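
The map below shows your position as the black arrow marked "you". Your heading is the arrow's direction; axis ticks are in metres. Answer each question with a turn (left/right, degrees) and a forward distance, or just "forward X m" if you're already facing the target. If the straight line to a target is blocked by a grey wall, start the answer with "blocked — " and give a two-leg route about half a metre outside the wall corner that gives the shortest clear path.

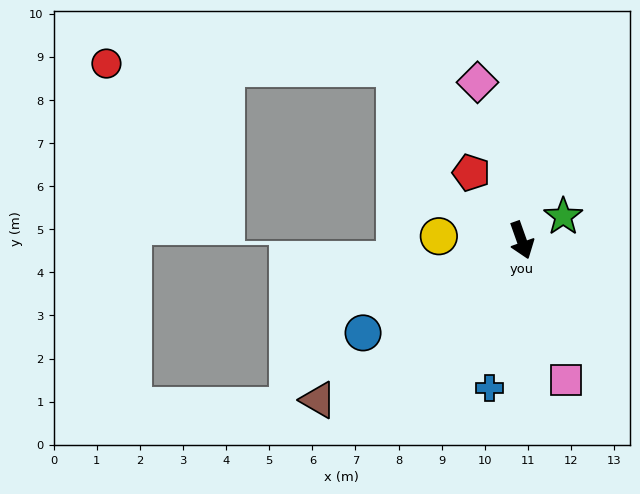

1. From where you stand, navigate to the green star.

turn left 100°, forward 1.1 m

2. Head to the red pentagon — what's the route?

turn right 163°, forward 2.0 m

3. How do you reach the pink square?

turn right 2°, forward 3.4 m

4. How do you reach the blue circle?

turn right 79°, forward 4.3 m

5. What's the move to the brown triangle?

turn right 71°, forward 6.0 m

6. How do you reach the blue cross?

turn right 32°, forward 3.5 m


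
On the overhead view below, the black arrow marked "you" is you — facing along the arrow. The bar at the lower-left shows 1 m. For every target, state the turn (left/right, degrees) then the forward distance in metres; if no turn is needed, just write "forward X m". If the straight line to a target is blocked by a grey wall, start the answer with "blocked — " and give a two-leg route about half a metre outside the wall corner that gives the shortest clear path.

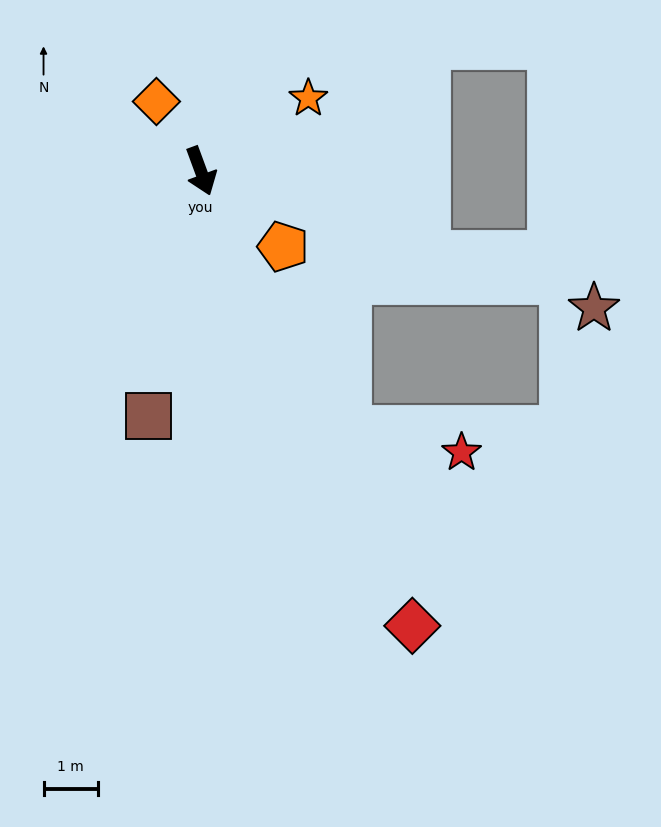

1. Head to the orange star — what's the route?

turn left 104°, forward 2.4 m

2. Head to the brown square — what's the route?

turn right 32°, forward 4.6 m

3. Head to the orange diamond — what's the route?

turn right 168°, forward 1.5 m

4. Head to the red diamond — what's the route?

turn left 5°, forward 9.3 m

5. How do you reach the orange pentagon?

turn left 27°, forward 2.1 m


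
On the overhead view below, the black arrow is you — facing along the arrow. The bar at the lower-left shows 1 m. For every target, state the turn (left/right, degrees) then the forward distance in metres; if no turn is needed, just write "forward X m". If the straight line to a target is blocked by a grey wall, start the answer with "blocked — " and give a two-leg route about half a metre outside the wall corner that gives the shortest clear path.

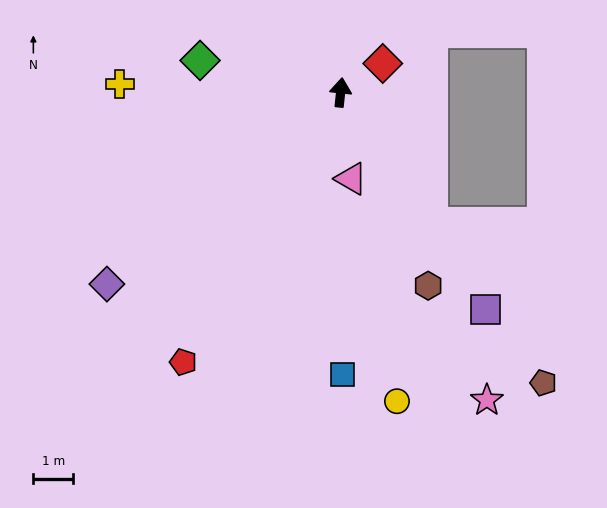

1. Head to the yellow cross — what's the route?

turn left 94°, forward 5.6 m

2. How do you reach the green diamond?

turn left 83°, forward 3.6 m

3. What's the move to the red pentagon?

turn left 156°, forward 7.9 m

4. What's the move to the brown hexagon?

turn right 150°, forward 5.4 m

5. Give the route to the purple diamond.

turn left 135°, forward 7.6 m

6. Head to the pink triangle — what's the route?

turn right 167°, forward 2.2 m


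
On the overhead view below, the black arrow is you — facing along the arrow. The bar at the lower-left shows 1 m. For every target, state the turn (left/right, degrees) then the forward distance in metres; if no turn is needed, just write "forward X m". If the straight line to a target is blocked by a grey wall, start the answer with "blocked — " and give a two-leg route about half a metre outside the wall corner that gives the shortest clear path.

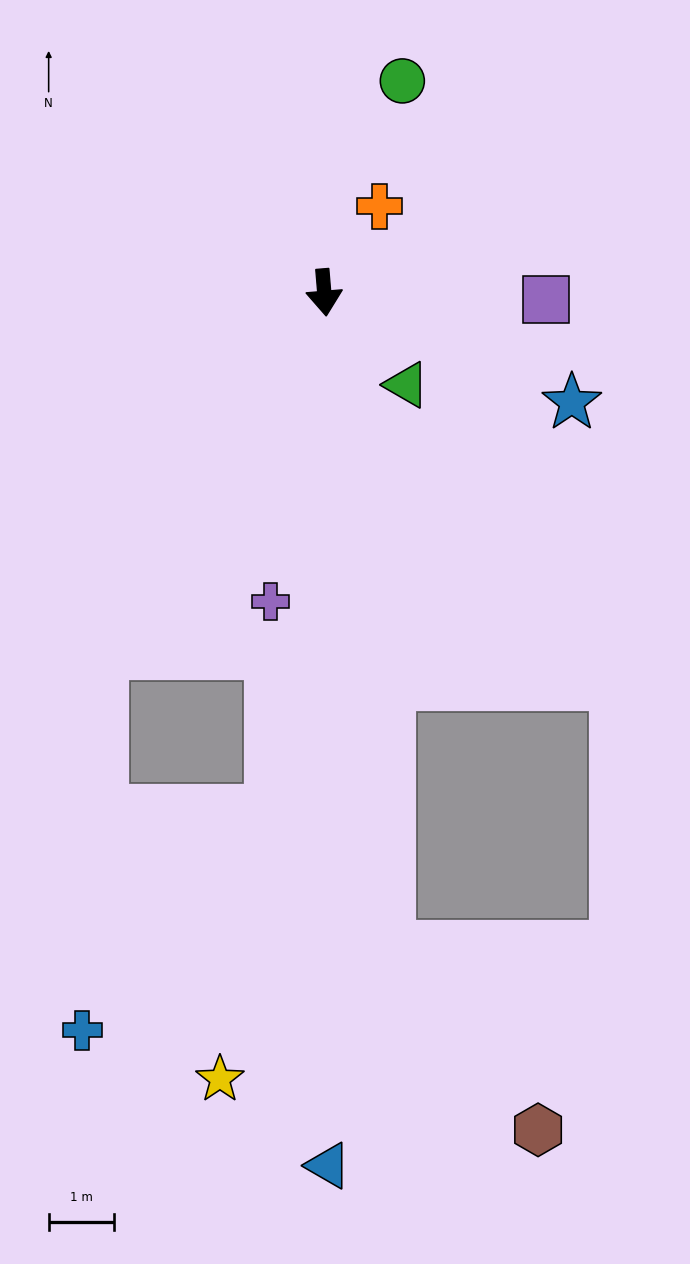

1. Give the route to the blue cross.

blocked — turn right 37°, forward 6.5 m, then turn left 29°, forward 5.8 m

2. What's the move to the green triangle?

turn left 37°, forward 1.9 m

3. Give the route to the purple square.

turn left 83°, forward 3.4 m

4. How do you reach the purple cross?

turn right 15°, forward 4.8 m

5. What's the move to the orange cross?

turn left 143°, forward 1.6 m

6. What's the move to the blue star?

turn left 61°, forward 4.1 m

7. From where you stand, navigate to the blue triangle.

turn right 5°, forward 13.4 m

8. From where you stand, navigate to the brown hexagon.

blocked — forward 10.1 m, then turn left 35°, forward 3.6 m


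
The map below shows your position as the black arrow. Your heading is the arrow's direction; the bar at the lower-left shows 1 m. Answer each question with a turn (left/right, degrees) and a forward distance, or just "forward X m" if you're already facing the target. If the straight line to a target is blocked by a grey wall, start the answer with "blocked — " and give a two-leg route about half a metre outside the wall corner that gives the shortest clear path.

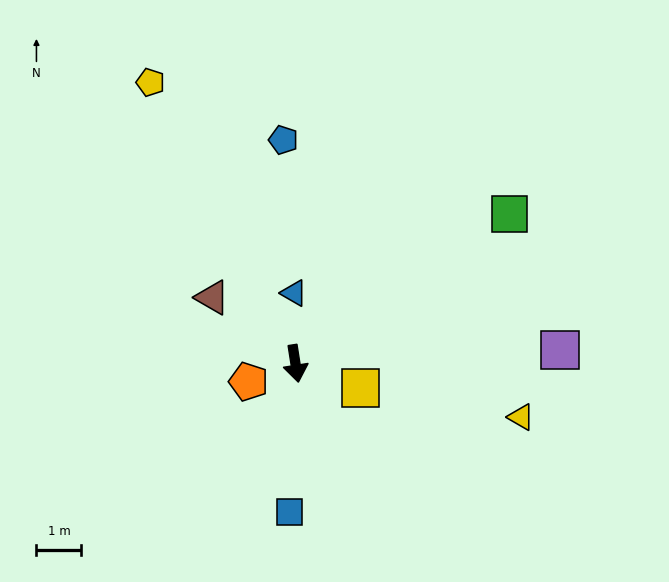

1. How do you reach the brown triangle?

turn right 137°, forward 2.4 m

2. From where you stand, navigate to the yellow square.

turn left 60°, forward 1.5 m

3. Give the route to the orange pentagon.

turn right 78°, forward 1.1 m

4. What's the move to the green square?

turn left 116°, forward 5.8 m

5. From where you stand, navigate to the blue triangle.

turn left 172°, forward 1.6 m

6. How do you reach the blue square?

turn right 11°, forward 3.3 m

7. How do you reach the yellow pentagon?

turn right 162°, forward 7.0 m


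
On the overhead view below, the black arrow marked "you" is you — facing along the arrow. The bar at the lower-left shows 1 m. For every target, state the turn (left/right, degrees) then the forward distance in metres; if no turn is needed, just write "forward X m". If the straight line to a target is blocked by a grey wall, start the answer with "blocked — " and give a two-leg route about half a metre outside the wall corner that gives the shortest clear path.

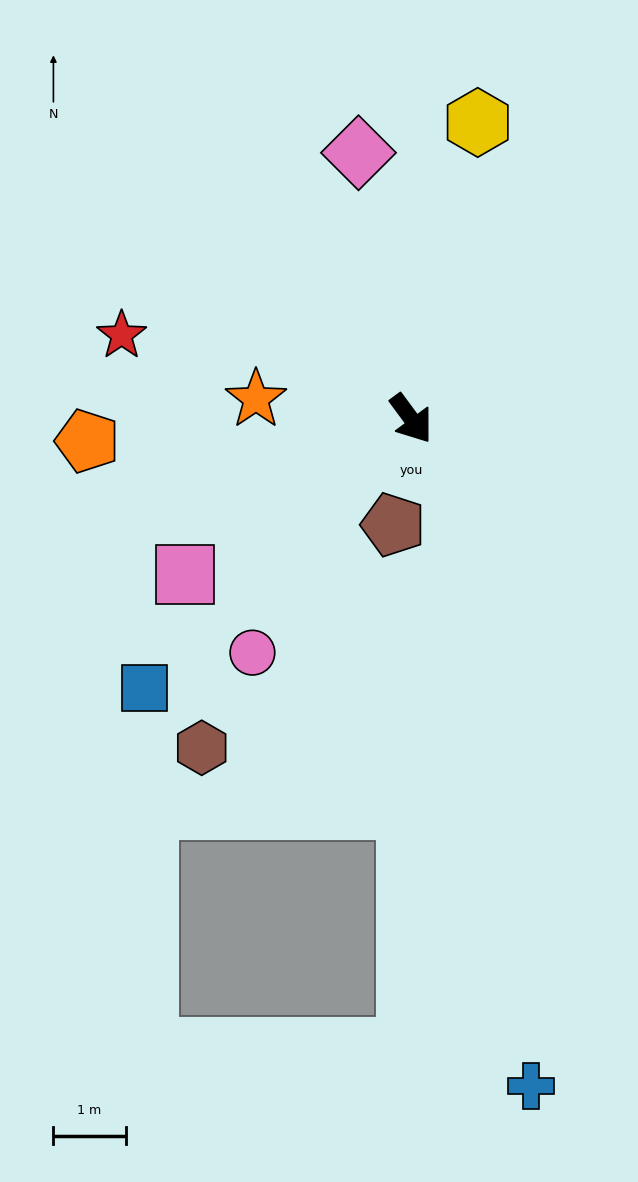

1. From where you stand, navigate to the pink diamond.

turn left 155°, forward 3.8 m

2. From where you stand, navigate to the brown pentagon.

turn right 46°, forward 1.5 m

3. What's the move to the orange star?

turn right 134°, forward 2.2 m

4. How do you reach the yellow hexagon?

turn left 131°, forward 4.2 m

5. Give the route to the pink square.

turn right 92°, forward 3.8 m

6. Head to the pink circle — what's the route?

turn right 71°, forward 3.9 m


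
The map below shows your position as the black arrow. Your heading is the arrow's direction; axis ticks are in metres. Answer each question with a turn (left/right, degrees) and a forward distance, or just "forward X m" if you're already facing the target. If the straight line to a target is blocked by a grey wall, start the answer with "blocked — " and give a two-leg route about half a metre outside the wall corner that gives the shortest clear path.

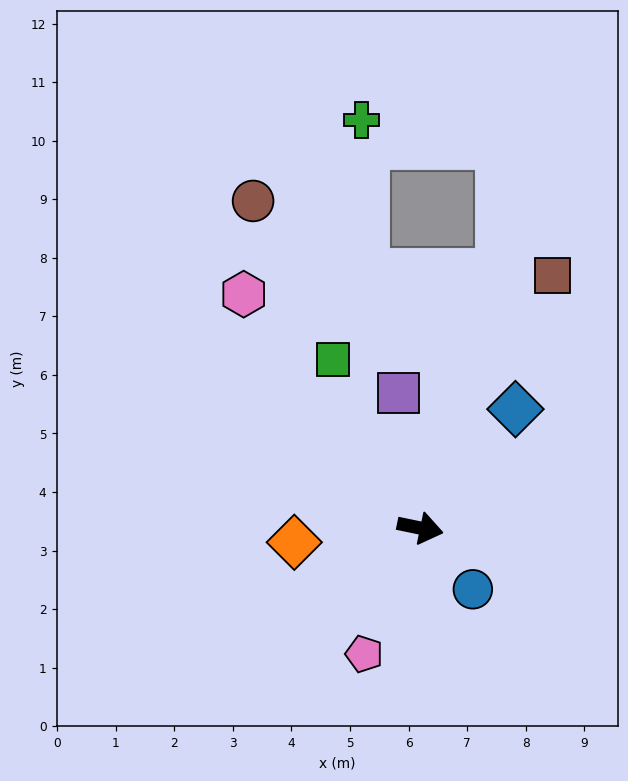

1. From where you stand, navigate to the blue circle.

turn right 38°, forward 1.4 m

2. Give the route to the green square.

turn left 129°, forward 3.2 m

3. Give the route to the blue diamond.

turn left 63°, forward 2.6 m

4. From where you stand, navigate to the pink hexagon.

turn left 139°, forward 5.0 m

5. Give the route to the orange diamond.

turn right 162°, forward 2.2 m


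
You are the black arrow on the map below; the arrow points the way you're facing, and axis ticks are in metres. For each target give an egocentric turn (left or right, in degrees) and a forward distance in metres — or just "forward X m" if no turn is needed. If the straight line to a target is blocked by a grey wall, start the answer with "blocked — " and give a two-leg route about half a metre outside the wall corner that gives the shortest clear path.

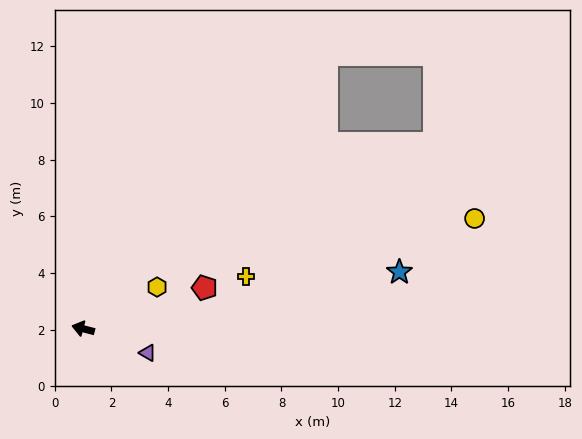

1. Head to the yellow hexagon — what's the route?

turn right 136°, forward 3.0 m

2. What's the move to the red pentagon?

turn right 147°, forward 4.5 m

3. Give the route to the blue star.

turn right 155°, forward 11.3 m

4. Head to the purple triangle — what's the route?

turn left 174°, forward 2.4 m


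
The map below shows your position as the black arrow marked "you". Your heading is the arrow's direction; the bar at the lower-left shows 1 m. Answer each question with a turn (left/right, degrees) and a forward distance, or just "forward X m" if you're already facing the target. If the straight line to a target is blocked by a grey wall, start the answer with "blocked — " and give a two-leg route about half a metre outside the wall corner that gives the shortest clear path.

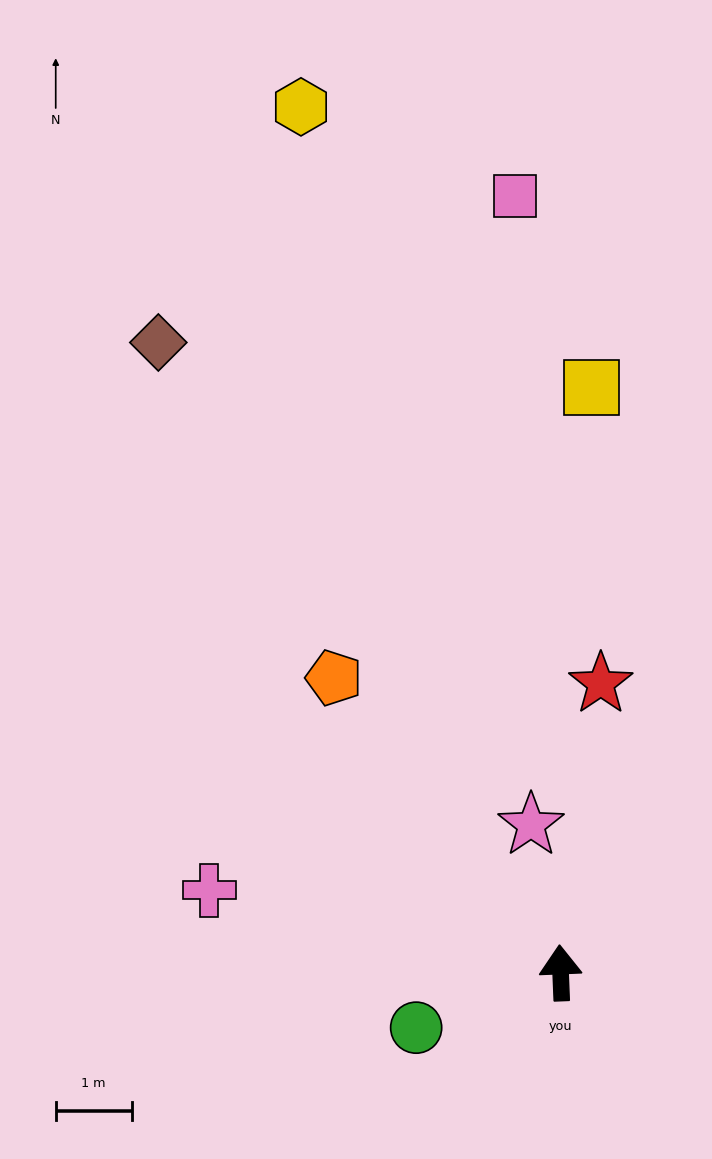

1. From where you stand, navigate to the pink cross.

turn left 74°, forward 4.8 m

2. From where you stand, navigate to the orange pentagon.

turn left 35°, forward 4.9 m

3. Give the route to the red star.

turn right 10°, forward 3.8 m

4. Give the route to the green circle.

turn left 108°, forward 2.0 m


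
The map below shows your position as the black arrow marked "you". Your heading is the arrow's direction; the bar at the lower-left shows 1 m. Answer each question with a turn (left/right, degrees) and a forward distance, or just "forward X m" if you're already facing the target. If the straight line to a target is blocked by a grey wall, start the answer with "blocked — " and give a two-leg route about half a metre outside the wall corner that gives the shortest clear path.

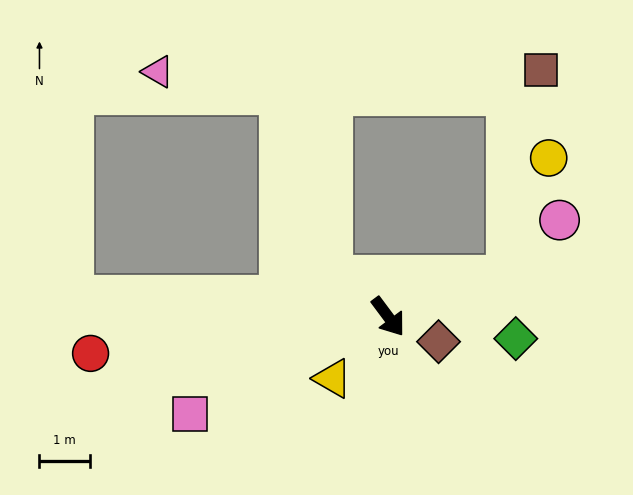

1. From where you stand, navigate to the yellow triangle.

turn right 79°, forward 1.7 m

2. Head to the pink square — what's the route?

turn right 101°, forward 4.4 m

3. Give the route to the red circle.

turn right 120°, forward 6.0 m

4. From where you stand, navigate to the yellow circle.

blocked — turn left 72°, forward 2.5 m, then turn left 52°, forward 2.5 m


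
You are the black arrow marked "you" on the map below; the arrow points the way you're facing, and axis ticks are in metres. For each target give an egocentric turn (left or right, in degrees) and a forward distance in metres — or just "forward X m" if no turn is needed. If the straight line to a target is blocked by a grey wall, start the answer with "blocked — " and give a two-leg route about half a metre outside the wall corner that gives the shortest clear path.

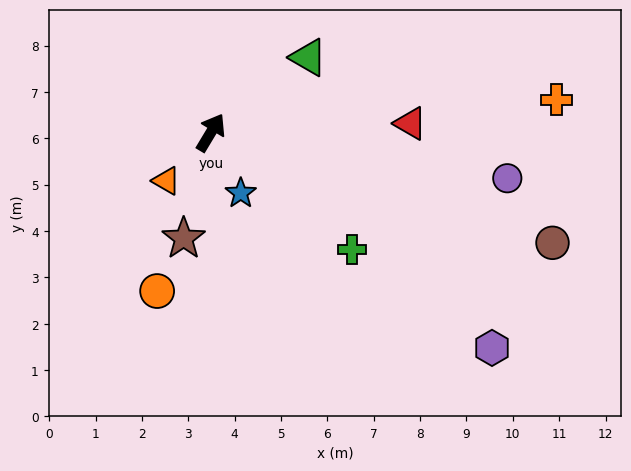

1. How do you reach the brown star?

turn right 163°, forward 2.4 m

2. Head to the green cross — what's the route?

turn right 99°, forward 4.0 m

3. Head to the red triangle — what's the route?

turn right 56°, forward 4.3 m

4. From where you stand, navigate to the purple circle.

turn right 68°, forward 6.5 m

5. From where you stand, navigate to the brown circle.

turn right 77°, forward 7.7 m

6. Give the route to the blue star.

turn right 123°, forward 1.5 m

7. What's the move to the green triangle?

turn right 21°, forward 2.7 m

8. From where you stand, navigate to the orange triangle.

turn left 168°, forward 1.4 m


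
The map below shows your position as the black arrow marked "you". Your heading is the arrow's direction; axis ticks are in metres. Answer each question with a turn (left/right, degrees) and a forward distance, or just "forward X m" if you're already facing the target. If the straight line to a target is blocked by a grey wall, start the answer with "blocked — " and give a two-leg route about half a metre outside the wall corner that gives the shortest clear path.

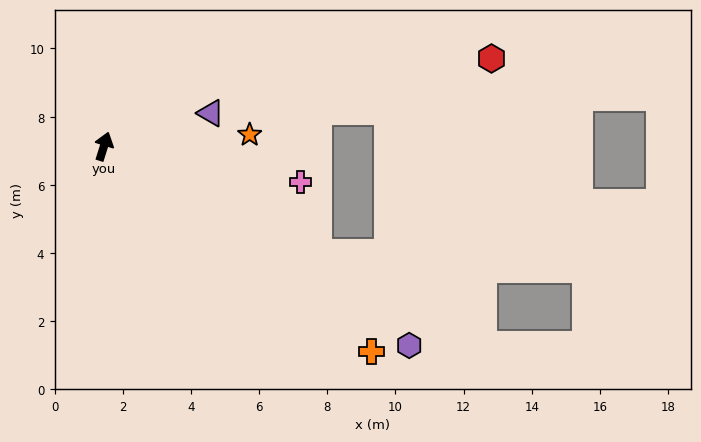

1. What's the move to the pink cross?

turn right 83°, forward 5.9 m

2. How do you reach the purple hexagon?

turn right 106°, forward 10.7 m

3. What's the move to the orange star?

turn right 68°, forward 4.3 m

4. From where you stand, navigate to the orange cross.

turn right 110°, forward 9.9 m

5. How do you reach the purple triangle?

turn right 55°, forward 3.3 m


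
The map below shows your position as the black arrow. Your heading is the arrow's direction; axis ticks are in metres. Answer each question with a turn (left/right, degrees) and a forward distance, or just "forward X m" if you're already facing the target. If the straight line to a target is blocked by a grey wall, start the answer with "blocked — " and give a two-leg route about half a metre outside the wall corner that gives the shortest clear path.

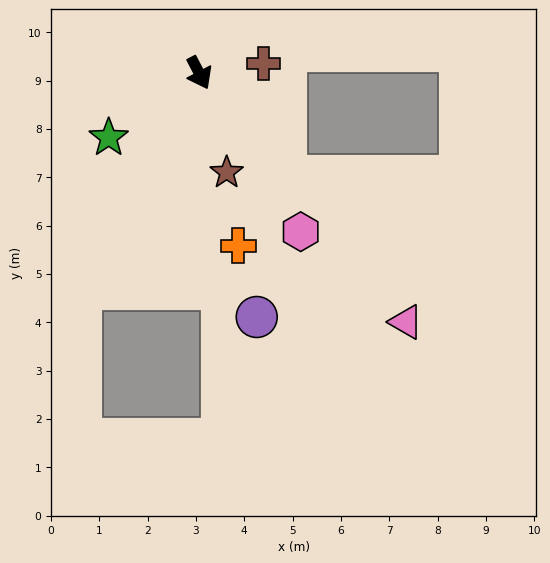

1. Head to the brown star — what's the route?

turn right 12°, forward 2.1 m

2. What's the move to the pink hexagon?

turn left 5°, forward 3.9 m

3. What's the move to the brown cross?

turn left 71°, forward 1.3 m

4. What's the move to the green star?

turn right 82°, forward 2.3 m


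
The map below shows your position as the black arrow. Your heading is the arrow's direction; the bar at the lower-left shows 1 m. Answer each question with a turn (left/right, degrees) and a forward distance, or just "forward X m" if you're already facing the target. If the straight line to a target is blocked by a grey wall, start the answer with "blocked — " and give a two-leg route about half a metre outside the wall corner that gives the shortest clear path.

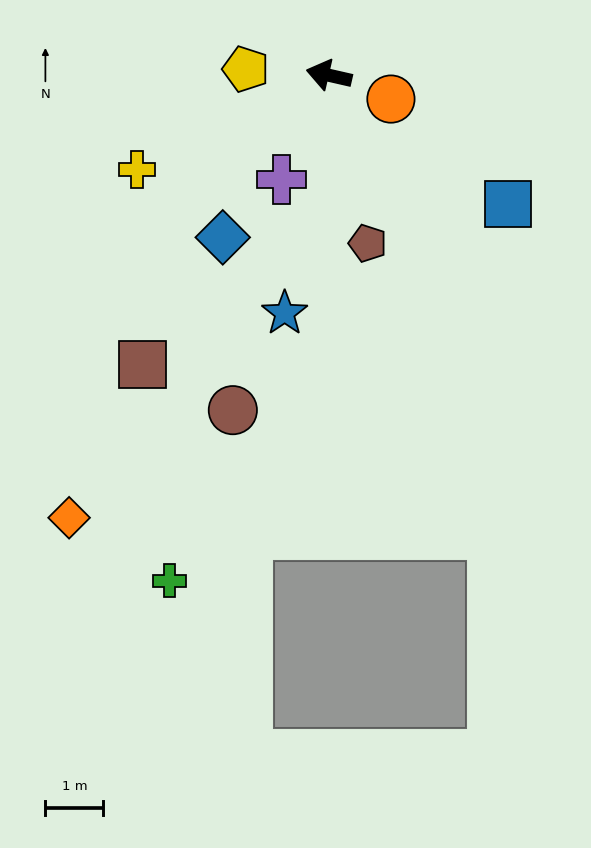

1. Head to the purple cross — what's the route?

turn left 78°, forward 2.0 m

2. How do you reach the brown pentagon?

turn left 116°, forward 3.0 m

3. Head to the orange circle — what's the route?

turn left 172°, forward 1.1 m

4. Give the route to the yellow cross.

turn left 39°, forward 3.7 m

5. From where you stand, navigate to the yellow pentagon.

turn left 9°, forward 1.4 m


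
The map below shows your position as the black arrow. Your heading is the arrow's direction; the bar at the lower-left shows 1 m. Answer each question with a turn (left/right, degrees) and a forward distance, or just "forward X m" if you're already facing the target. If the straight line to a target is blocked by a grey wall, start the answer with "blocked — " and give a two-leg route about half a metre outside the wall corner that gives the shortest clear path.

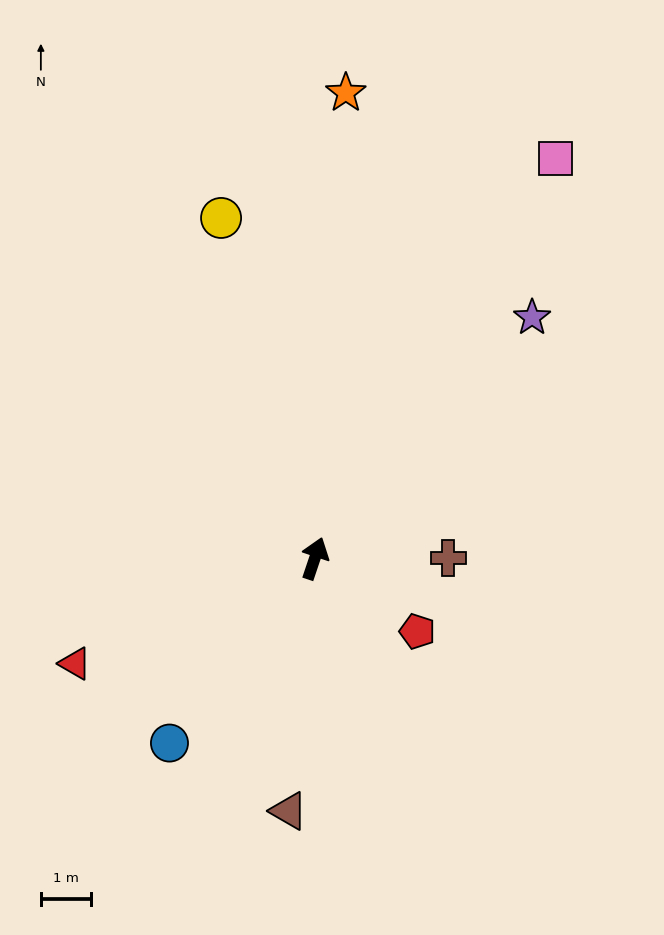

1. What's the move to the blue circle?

turn left 160°, forward 4.7 m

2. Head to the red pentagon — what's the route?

turn right 107°, forward 2.5 m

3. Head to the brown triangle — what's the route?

turn right 167°, forward 5.1 m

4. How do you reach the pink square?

turn right 12°, forward 9.3 m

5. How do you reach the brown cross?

turn right 71°, forward 2.7 m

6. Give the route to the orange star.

turn left 15°, forward 9.3 m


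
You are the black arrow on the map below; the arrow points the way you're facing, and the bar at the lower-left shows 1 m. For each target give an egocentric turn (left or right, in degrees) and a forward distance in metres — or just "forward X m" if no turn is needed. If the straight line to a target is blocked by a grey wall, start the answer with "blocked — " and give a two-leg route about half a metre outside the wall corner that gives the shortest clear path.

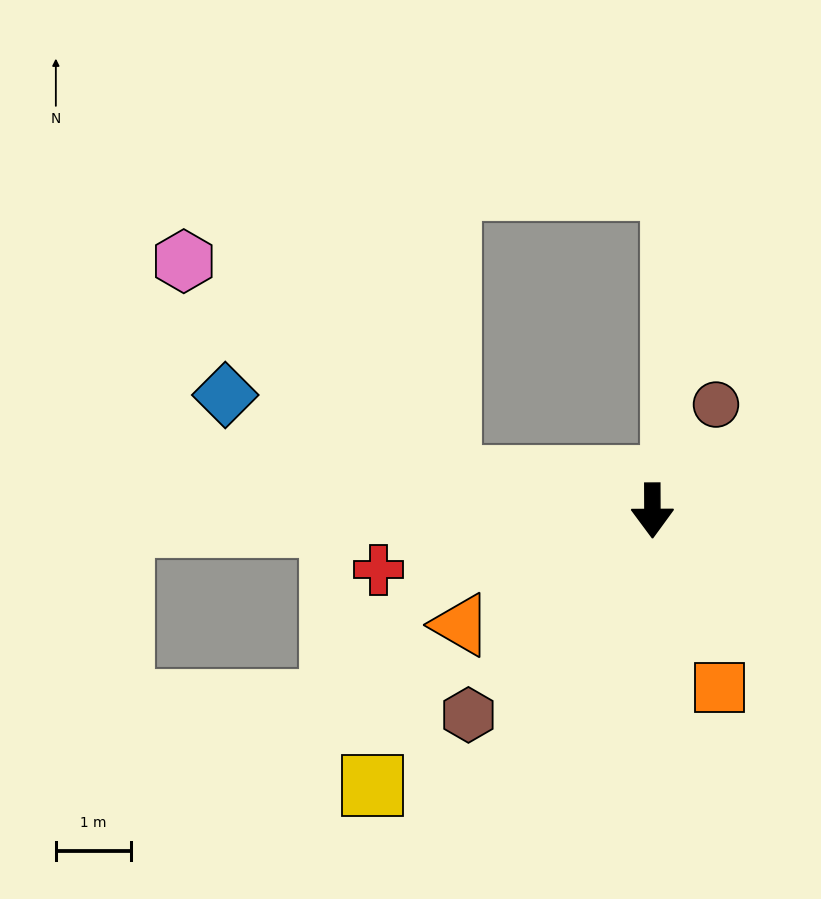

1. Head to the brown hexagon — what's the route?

turn right 42°, forward 3.7 m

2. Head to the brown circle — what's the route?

turn left 149°, forward 1.6 m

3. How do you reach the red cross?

turn right 78°, forward 3.7 m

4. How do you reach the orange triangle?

turn right 59°, forward 3.0 m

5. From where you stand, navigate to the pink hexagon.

blocked — turn right 99°, forward 2.7 m, then turn right 30°, forward 4.6 m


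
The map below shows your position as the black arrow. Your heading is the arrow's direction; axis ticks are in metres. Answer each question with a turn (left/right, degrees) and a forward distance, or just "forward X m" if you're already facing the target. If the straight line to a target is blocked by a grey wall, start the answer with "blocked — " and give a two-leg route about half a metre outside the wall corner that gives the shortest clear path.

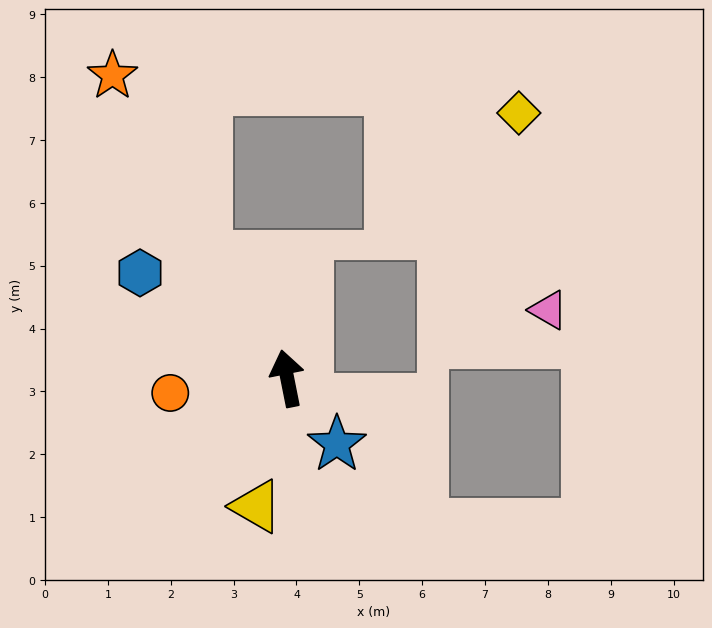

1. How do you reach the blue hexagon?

turn left 43°, forward 2.9 m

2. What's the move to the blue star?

turn right 154°, forward 1.3 m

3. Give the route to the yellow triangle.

turn left 155°, forward 2.1 m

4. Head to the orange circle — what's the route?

turn left 86°, forward 1.9 m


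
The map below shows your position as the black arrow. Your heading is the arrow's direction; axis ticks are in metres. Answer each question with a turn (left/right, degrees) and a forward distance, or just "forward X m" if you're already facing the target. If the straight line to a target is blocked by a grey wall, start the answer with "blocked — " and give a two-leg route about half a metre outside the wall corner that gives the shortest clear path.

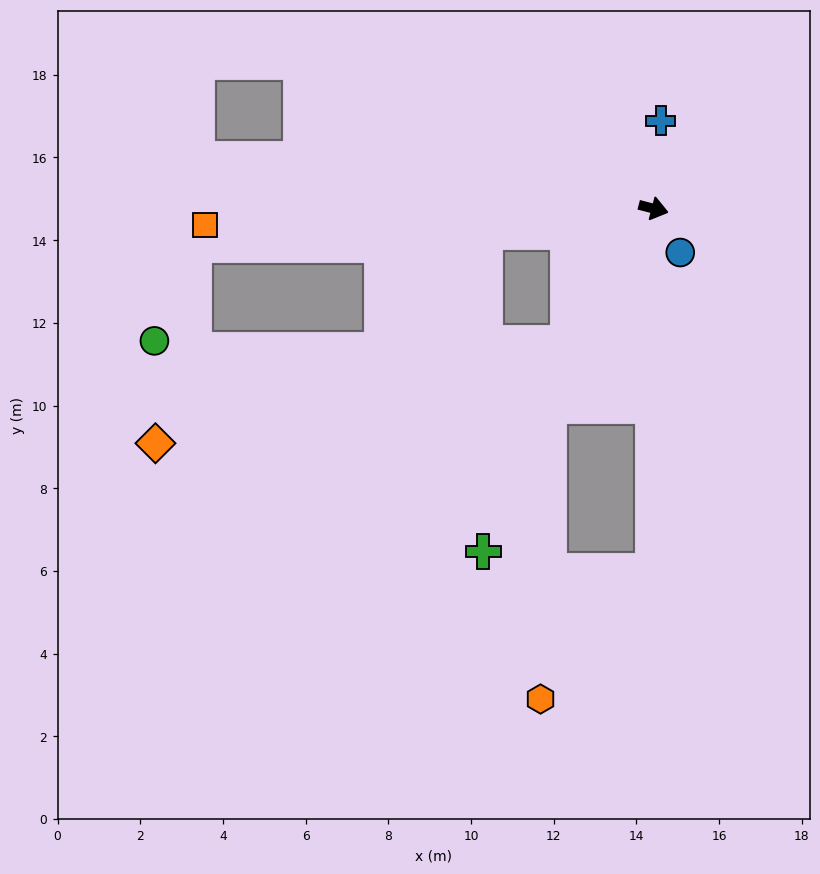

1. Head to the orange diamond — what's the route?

blocked — turn right 108°, forward 3.8 m, then turn right 44°, forward 10.3 m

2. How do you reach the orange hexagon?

blocked — turn right 103°, forward 5.4 m, then turn left 26°, forward 7.1 m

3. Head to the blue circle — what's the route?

turn right 44°, forward 1.2 m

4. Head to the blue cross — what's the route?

turn left 100°, forward 2.1 m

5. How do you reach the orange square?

turn right 163°, forward 10.9 m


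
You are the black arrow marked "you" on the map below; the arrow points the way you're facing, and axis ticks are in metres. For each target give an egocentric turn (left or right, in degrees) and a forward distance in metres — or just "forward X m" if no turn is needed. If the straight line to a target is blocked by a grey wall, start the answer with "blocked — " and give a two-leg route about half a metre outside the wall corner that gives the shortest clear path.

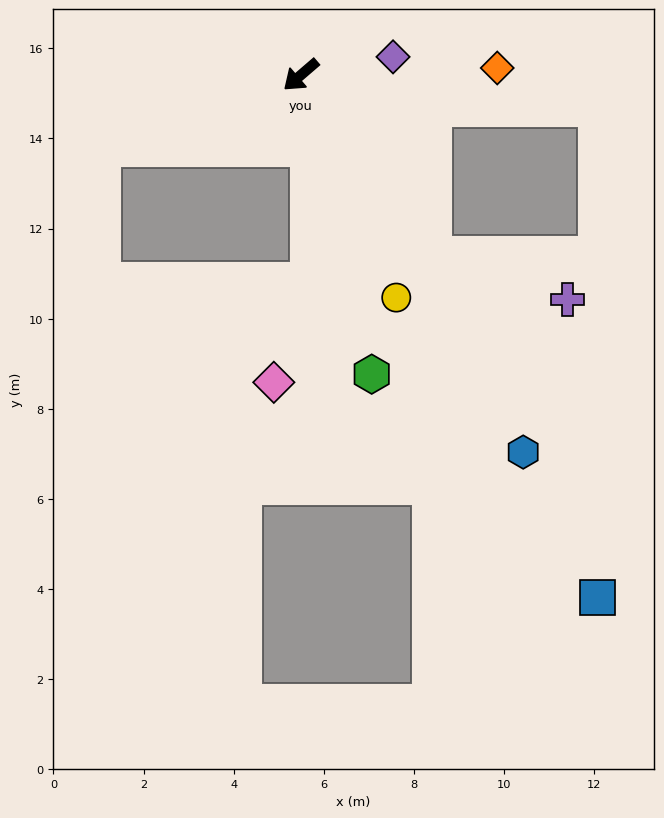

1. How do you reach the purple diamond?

turn left 150°, forward 2.1 m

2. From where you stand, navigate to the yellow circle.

turn left 72°, forward 5.4 m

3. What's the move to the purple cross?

blocked — turn left 86°, forward 4.9 m, then turn left 35°, forward 3.2 m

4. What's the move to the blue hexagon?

turn left 80°, forward 9.7 m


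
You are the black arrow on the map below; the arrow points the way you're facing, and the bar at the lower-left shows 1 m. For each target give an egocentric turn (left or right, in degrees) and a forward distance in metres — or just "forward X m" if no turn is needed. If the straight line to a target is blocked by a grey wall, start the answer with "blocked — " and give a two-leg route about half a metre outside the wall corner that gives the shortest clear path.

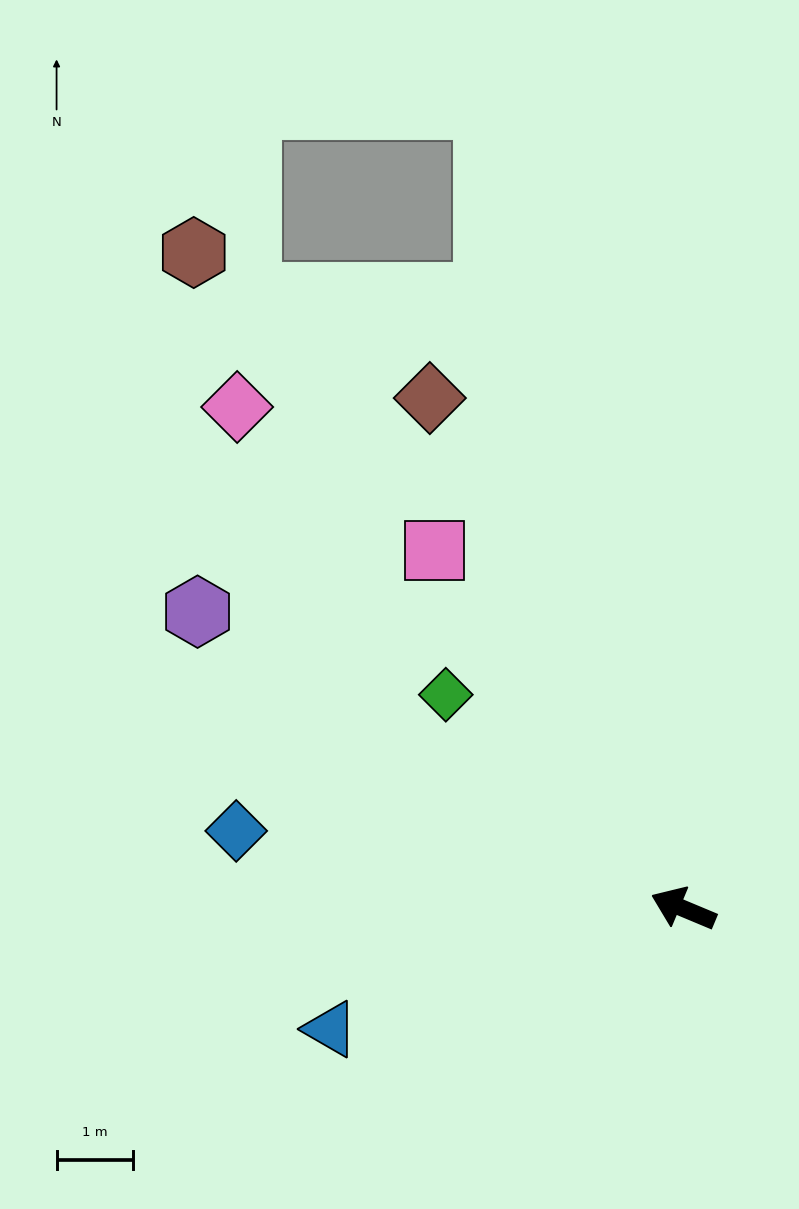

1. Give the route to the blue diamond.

turn left 13°, forward 5.9 m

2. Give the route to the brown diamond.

turn right 41°, forward 7.4 m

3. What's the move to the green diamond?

turn right 19°, forward 4.2 m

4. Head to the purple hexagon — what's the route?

turn right 9°, forward 7.4 m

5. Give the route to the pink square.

turn right 33°, forward 5.7 m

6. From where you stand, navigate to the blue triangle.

turn left 42°, forward 4.9 m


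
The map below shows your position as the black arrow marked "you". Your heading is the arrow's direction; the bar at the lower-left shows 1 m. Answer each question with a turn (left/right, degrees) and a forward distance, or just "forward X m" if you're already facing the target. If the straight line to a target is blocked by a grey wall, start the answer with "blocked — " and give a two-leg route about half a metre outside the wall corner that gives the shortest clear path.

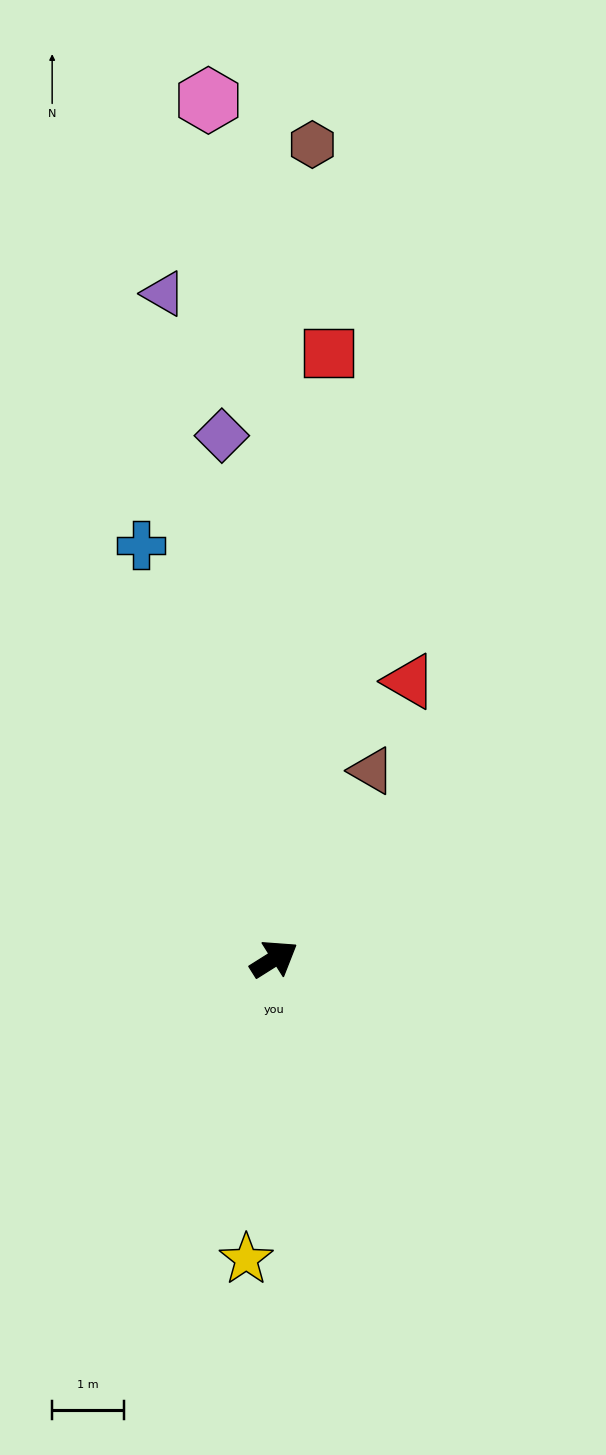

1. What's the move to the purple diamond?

turn left 64°, forward 7.3 m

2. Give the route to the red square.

turn left 53°, forward 8.4 m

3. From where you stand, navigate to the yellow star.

turn right 127°, forward 4.2 m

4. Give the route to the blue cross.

turn left 76°, forward 6.0 m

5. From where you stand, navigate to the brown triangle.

turn left 30°, forward 2.9 m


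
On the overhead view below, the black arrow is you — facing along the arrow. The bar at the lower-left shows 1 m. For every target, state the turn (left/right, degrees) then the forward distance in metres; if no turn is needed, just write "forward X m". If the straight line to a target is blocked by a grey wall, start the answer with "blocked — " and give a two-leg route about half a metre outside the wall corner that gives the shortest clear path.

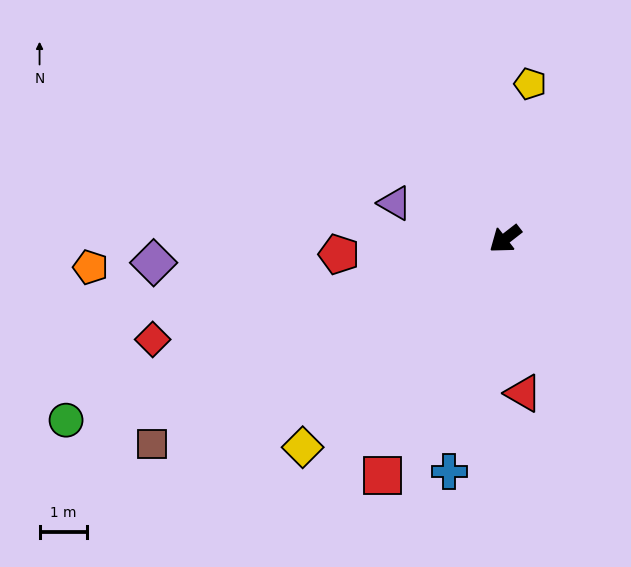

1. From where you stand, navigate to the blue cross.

turn left 39°, forward 5.0 m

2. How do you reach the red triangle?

turn left 59°, forward 3.3 m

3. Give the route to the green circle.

turn right 15°, forward 9.9 m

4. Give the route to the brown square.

turn right 8°, forward 8.5 m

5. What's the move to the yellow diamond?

turn left 8°, forward 6.1 m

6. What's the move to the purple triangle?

turn right 56°, forward 2.4 m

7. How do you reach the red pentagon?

turn right 33°, forward 3.5 m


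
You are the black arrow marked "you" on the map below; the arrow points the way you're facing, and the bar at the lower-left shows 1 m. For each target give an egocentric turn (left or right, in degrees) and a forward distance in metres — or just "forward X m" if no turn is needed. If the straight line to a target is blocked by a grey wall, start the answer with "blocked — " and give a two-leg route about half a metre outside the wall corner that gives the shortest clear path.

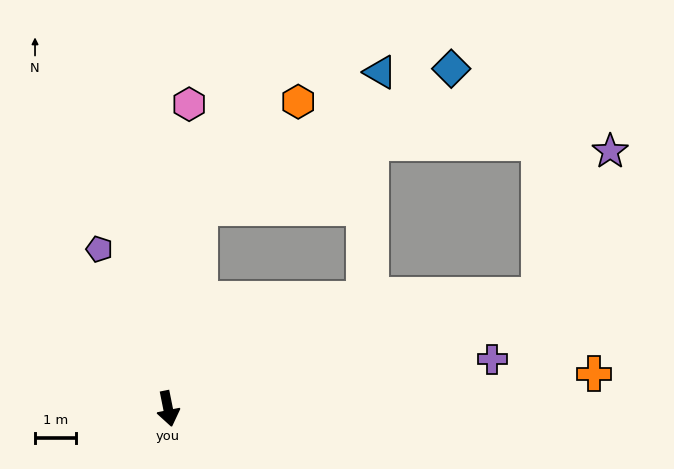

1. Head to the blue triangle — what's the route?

blocked — turn left 160°, forward 4.9 m, then turn right 44°, forward 5.5 m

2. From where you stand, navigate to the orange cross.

turn left 83°, forward 10.4 m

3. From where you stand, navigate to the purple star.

blocked — turn left 96°, forward 9.5 m, then turn left 46°, forward 3.9 m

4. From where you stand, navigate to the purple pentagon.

turn right 168°, forward 4.2 m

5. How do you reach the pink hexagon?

turn left 165°, forward 7.4 m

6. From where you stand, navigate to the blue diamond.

blocked — turn left 160°, forward 4.9 m, then turn right 52°, forward 7.0 m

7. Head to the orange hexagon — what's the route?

blocked — turn left 160°, forward 4.9 m, then turn right 34°, forward 3.5 m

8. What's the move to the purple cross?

turn left 87°, forward 8.0 m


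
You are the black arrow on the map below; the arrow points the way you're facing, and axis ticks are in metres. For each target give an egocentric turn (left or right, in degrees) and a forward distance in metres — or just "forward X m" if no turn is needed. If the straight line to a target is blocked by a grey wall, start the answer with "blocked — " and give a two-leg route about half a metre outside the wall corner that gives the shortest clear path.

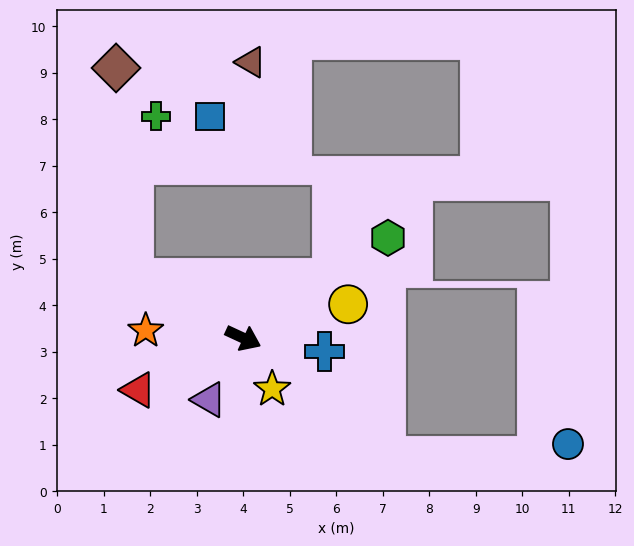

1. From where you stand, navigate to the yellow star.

turn right 36°, forward 1.3 m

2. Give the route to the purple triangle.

turn right 94°, forward 1.5 m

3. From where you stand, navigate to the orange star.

turn right 160°, forward 2.1 m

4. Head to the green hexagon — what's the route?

turn left 60°, forward 3.8 m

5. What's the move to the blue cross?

turn left 15°, forward 1.8 m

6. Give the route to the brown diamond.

blocked — turn left 176°, forward 2.7 m, then turn right 56°, forward 4.5 m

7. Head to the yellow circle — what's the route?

turn left 43°, forward 2.4 m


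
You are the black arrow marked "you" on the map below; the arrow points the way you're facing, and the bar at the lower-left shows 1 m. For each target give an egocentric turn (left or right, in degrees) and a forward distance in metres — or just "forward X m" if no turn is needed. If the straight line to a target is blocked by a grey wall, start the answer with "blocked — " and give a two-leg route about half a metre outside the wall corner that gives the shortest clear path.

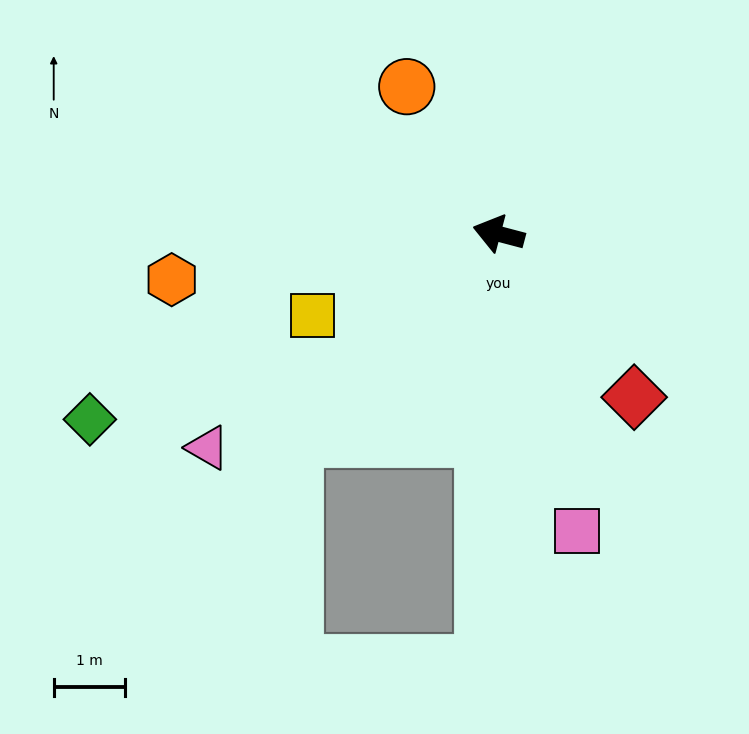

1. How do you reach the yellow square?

turn left 38°, forward 2.9 m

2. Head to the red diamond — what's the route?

turn left 144°, forward 3.0 m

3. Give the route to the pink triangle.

turn left 51°, forward 5.1 m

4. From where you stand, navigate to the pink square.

turn left 120°, forward 4.3 m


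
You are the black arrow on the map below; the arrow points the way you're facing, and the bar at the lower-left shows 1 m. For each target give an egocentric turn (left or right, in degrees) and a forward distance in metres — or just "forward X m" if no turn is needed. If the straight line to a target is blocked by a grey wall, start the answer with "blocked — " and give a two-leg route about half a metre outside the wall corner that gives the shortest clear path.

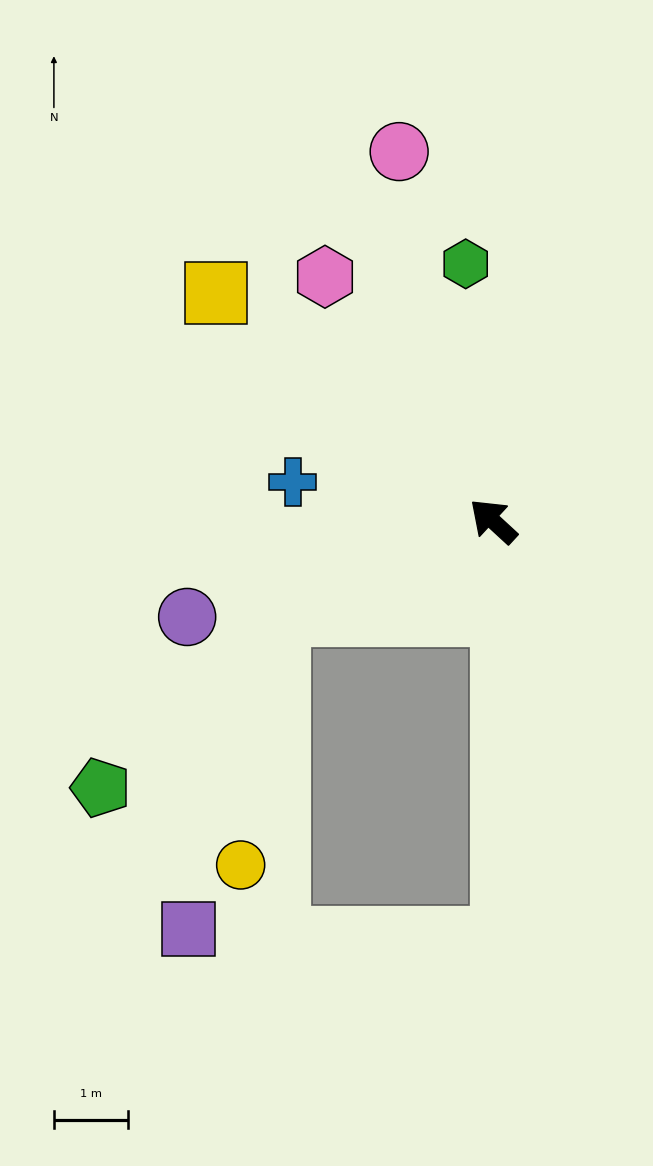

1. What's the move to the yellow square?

turn left 3°, forward 4.8 m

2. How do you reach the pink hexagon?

turn right 13°, forward 4.0 m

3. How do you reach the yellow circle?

blocked — turn left 66°, forward 3.1 m, then turn left 58°, forward 3.4 m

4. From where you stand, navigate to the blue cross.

turn left 32°, forward 2.7 m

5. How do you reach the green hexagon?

turn right 41°, forward 3.5 m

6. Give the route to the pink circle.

turn right 33°, forward 5.1 m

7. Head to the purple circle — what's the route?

turn left 60°, forward 4.3 m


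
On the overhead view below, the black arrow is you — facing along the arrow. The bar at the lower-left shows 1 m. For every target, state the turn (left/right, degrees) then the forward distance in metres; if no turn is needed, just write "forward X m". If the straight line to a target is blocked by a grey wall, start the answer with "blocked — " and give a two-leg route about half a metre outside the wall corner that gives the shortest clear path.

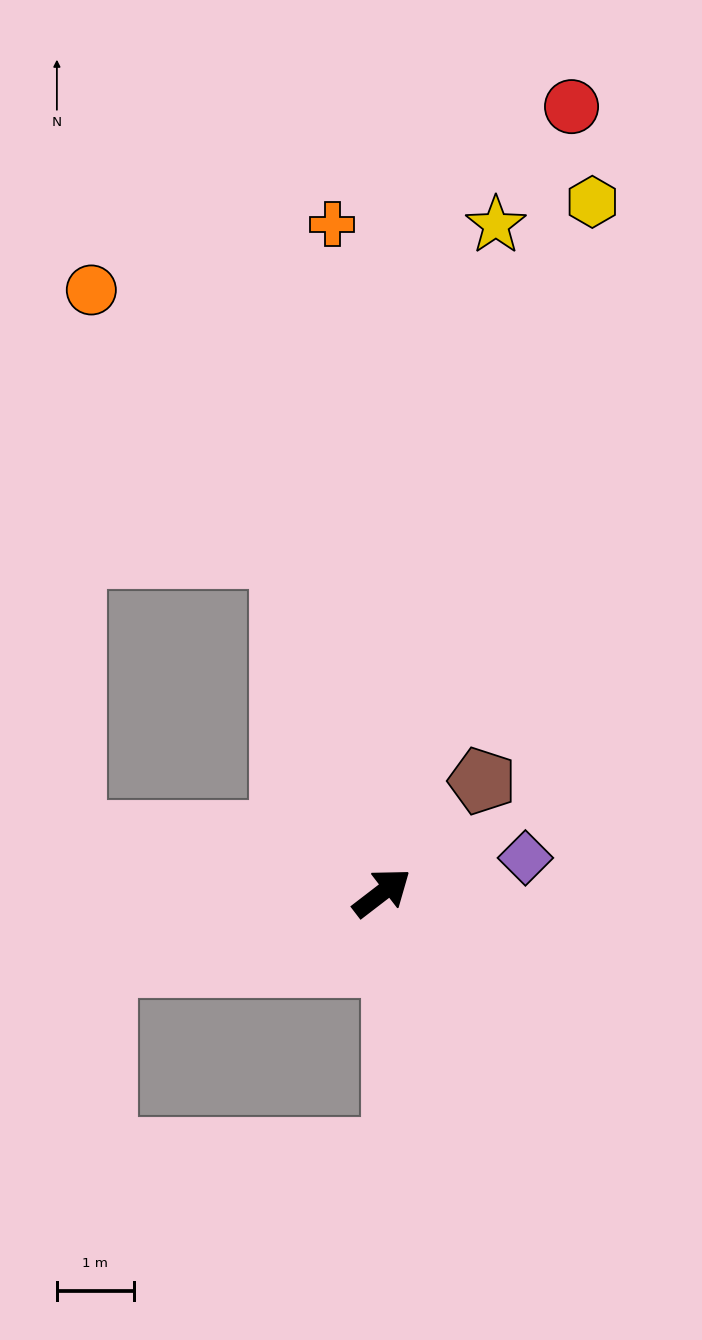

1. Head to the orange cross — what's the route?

turn left 57°, forward 8.7 m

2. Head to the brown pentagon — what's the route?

turn left 11°, forward 2.0 m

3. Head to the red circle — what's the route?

turn left 39°, forward 10.5 m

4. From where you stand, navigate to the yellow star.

turn left 43°, forward 8.8 m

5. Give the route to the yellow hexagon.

turn left 36°, forward 9.4 m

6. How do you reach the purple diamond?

turn right 24°, forward 1.9 m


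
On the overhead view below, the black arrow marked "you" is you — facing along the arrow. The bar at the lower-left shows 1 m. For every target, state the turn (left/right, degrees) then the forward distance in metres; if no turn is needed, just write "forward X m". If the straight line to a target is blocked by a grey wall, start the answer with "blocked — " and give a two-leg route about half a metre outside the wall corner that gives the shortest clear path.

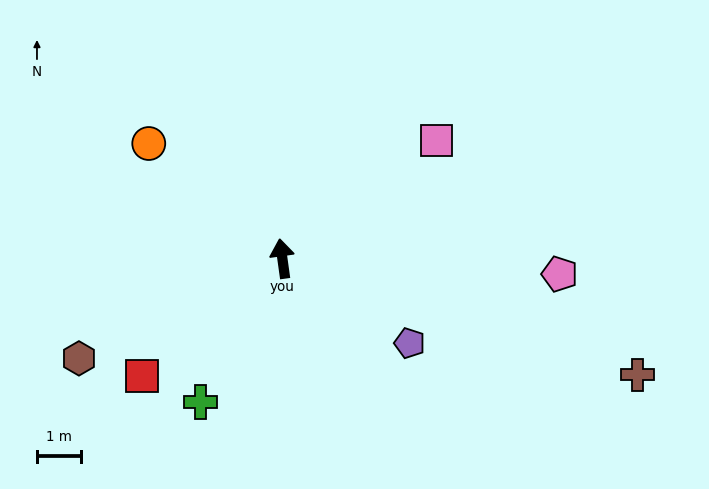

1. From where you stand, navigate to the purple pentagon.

turn right 132°, forward 3.5 m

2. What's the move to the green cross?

turn left 142°, forward 3.8 m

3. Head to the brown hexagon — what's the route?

turn left 108°, forward 5.2 m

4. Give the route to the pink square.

turn right 60°, forward 4.5 m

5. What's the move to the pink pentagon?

turn right 101°, forward 6.4 m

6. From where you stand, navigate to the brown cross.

turn right 116°, forward 8.6 m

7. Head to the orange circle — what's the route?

turn left 41°, forward 4.0 m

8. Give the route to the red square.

turn left 122°, forward 4.2 m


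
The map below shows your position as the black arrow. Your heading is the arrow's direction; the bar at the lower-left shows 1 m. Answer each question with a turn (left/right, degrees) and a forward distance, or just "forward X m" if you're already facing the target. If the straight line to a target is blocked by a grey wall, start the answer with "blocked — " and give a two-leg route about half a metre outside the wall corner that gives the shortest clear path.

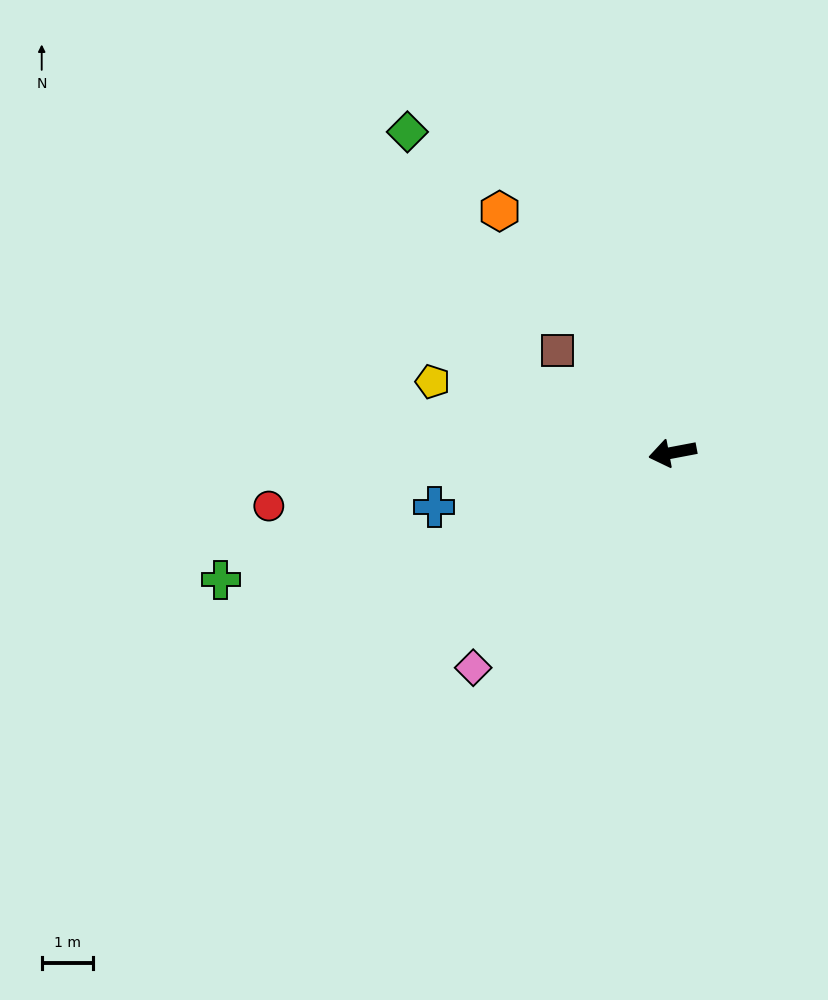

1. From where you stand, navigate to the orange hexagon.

turn right 65°, forward 5.8 m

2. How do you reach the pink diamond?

turn left 36°, forward 5.8 m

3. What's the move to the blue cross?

turn left 2°, forward 4.8 m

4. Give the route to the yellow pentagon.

turn right 27°, forward 4.9 m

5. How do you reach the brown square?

turn right 52°, forward 3.0 m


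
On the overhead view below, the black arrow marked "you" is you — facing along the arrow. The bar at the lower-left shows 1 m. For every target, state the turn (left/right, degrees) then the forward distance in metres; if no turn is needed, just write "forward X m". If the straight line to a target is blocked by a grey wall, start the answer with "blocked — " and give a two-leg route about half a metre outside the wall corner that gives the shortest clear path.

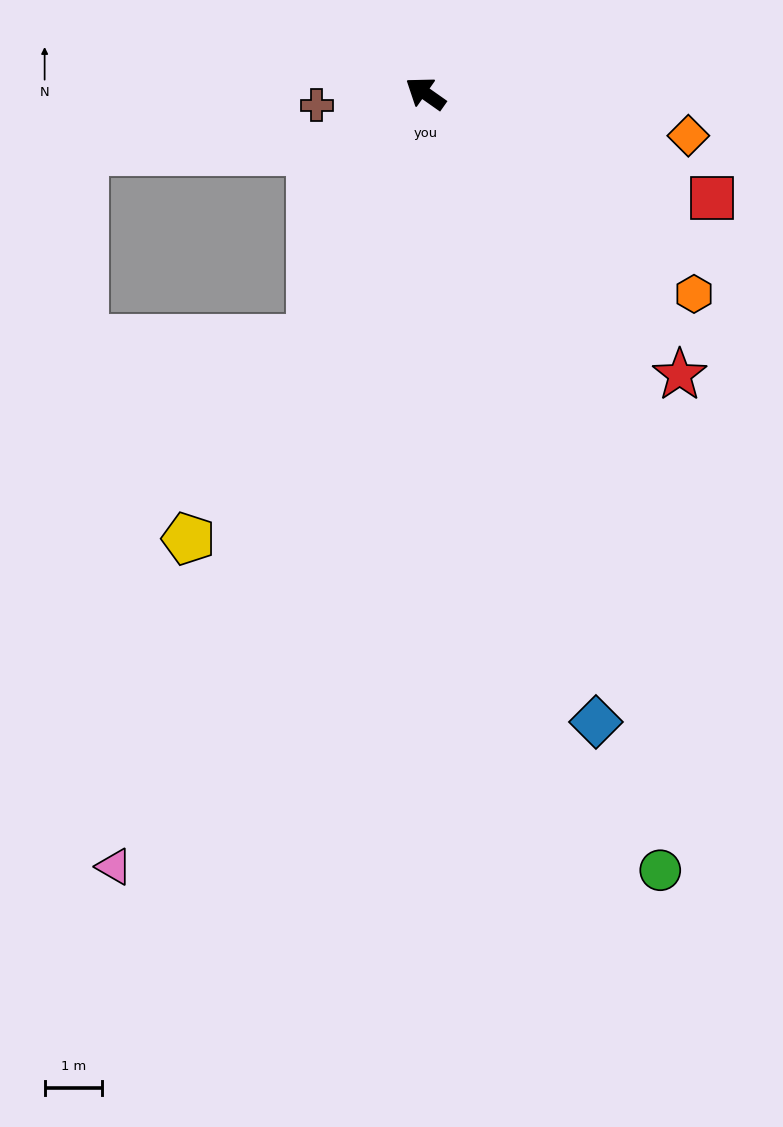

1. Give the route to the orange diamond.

turn right 154°, forward 4.7 m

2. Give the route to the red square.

turn right 165°, forward 5.3 m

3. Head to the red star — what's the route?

turn left 167°, forward 6.6 m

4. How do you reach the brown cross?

turn left 41°, forward 1.9 m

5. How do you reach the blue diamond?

turn left 140°, forward 11.4 m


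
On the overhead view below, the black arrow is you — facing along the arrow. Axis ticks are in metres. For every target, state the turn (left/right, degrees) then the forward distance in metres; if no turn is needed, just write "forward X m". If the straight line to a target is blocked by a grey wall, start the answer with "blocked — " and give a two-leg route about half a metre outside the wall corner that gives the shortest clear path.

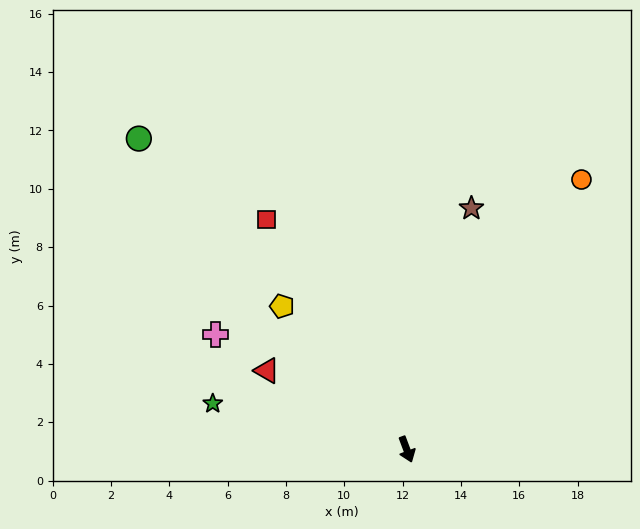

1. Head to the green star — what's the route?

turn right 124°, forward 6.8 m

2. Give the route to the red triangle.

turn right 140°, forward 5.5 m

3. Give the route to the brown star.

turn left 144°, forward 8.6 m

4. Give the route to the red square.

turn right 169°, forward 9.2 m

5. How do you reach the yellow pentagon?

turn right 159°, forward 6.5 m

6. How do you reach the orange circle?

turn left 127°, forward 11.0 m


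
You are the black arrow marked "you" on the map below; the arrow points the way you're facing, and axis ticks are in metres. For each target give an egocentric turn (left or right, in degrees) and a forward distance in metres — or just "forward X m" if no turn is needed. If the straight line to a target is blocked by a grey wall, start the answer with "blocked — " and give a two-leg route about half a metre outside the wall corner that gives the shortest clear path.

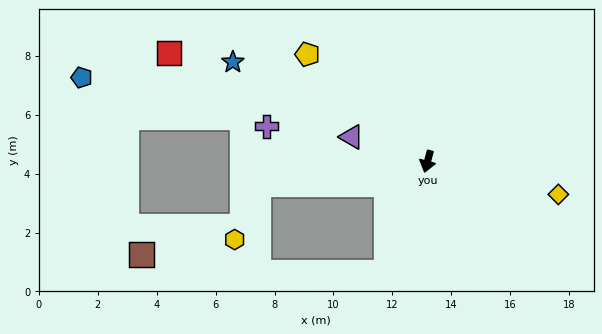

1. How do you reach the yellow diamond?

turn left 91°, forward 4.6 m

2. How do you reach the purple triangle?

turn right 93°, forward 2.7 m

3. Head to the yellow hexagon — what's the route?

blocked — turn right 67°, forward 5.8 m, then turn left 58°, forward 2.0 m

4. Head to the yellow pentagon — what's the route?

turn right 117°, forward 5.5 m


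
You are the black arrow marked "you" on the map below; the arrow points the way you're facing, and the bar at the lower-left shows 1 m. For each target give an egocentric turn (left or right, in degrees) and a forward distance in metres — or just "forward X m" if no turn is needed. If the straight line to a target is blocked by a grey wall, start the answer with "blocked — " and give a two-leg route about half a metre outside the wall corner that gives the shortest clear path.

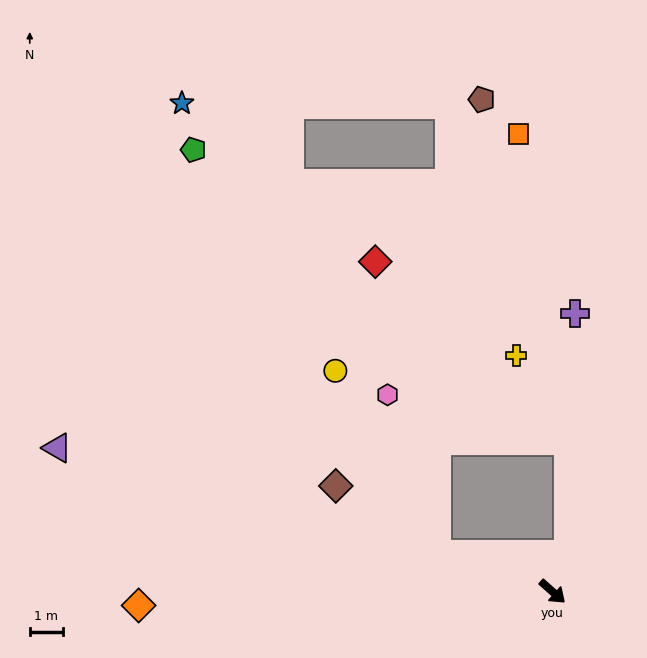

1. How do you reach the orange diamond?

turn right 137°, forward 12.6 m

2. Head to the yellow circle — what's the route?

blocked — turn right 157°, forward 3.7 m, then turn right 43°, forward 6.4 m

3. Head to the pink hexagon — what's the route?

blocked — turn right 157°, forward 3.7 m, then turn right 54°, forward 5.1 m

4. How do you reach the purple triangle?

turn right 155°, forward 15.7 m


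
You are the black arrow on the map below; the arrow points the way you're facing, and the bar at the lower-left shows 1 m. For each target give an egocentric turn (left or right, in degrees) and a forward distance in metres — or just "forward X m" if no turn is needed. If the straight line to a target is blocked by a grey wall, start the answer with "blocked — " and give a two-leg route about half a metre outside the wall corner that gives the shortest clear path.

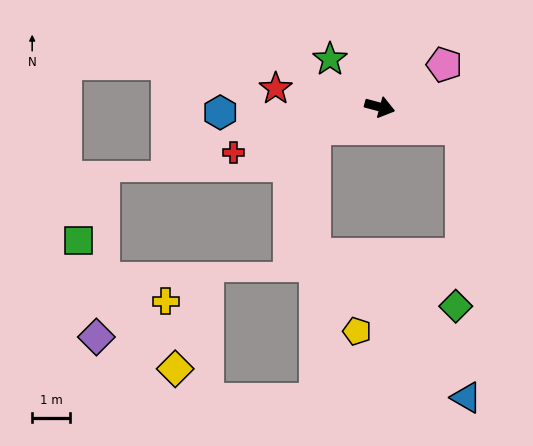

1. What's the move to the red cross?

turn right 148°, forward 4.0 m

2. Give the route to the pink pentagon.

turn left 48°, forward 2.0 m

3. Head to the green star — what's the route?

turn left 151°, forward 1.8 m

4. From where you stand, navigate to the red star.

turn right 175°, forward 2.8 m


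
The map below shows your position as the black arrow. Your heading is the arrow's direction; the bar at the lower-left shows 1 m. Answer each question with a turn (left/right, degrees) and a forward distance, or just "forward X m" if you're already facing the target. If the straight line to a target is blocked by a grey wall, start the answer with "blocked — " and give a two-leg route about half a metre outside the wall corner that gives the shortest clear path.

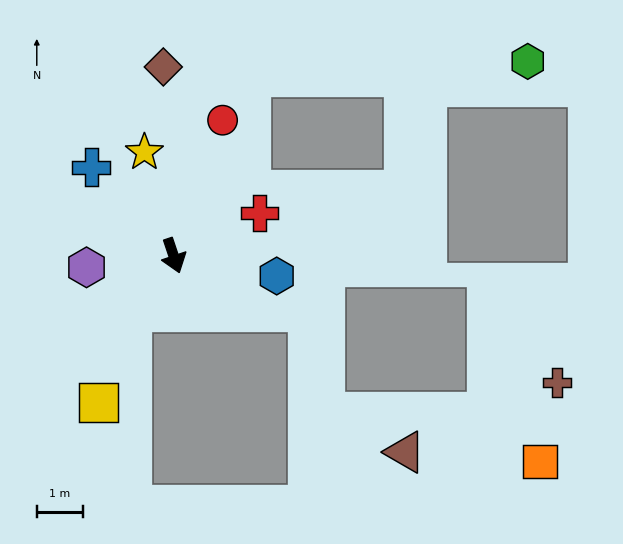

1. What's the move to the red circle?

turn left 142°, forward 3.1 m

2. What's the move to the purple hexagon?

turn right 101°, forward 1.9 m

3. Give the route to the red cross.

turn left 98°, forward 2.1 m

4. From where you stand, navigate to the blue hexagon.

turn left 60°, forward 2.3 m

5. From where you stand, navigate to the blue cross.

turn right 156°, forward 2.6 m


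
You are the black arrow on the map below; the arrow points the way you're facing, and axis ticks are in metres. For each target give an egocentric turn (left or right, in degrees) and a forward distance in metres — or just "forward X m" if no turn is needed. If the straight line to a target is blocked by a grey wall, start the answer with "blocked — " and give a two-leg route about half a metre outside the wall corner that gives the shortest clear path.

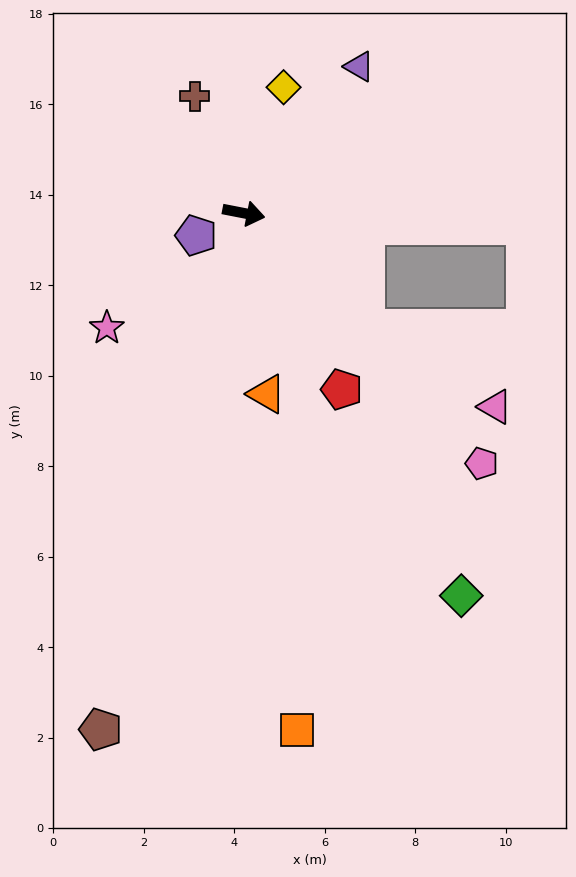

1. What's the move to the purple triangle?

turn left 63°, forward 4.1 m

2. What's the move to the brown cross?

turn left 124°, forward 2.8 m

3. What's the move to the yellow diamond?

turn left 83°, forward 2.9 m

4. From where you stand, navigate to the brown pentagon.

turn right 94°, forward 11.8 m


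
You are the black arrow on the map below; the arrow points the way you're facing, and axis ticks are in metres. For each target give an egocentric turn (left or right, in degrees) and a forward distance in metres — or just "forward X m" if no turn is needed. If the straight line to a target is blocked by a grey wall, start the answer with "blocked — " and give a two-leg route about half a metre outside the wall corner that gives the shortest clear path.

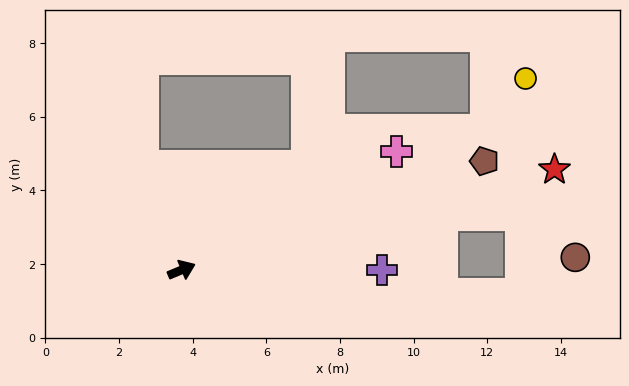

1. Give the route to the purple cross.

turn right 23°, forward 5.4 m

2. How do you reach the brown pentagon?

turn right 3°, forward 8.7 m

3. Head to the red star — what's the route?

turn right 8°, forward 10.5 m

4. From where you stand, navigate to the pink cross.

turn left 6°, forward 6.7 m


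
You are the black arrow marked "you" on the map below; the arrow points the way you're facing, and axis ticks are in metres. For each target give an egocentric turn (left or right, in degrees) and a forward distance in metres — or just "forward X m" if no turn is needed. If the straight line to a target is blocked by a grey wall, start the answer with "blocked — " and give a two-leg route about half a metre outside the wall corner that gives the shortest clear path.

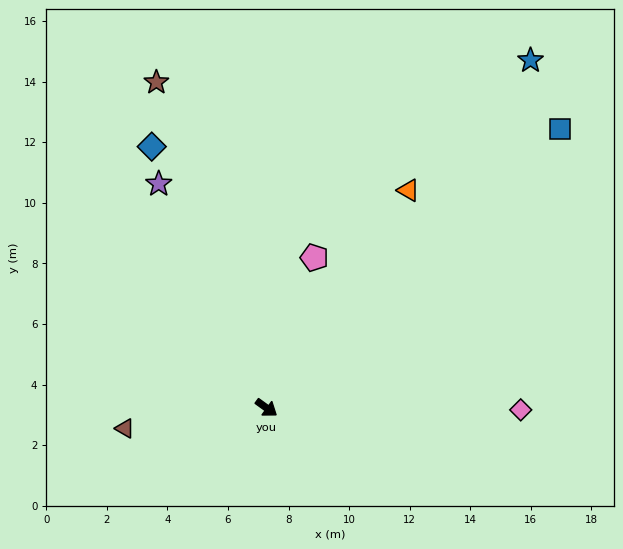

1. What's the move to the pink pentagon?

turn left 108°, forward 5.2 m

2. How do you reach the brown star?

turn left 145°, forward 11.3 m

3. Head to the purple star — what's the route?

turn left 152°, forward 8.2 m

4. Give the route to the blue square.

turn left 79°, forward 13.4 m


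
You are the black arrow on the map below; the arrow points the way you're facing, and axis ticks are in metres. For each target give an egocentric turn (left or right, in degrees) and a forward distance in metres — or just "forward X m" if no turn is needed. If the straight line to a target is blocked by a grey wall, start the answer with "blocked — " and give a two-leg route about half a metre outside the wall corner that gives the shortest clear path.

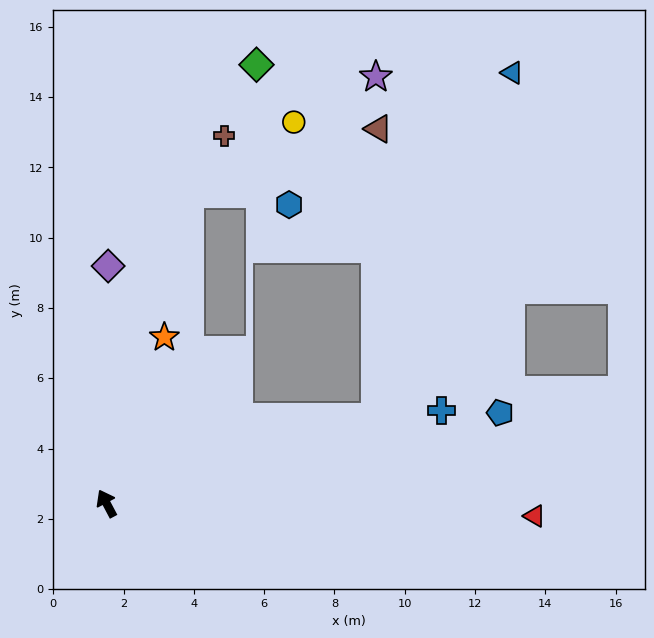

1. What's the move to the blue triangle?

blocked — turn right 100°, forward 8.1 m, then turn left 51°, forward 10.6 m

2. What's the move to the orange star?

turn right 47°, forward 5.0 m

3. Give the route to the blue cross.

turn right 102°, forward 9.9 m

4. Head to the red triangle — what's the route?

turn right 120°, forward 12.2 m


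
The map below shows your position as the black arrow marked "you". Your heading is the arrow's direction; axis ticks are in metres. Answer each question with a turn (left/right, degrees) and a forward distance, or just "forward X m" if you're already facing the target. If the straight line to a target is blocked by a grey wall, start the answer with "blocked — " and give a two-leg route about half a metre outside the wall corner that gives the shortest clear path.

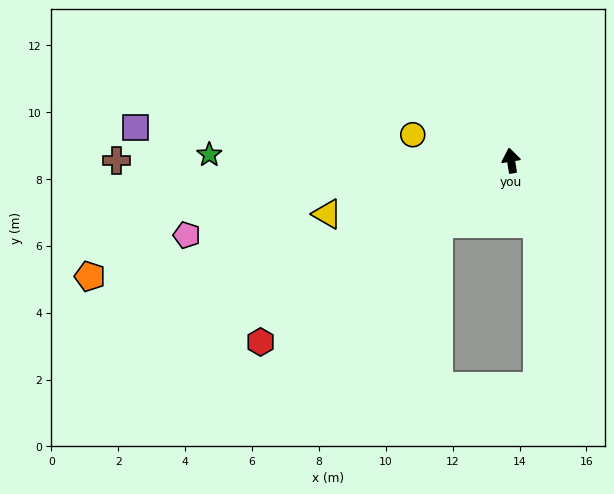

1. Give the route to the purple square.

turn left 76°, forward 11.3 m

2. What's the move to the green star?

turn left 80°, forward 9.0 m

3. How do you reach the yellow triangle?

turn left 97°, forward 5.7 m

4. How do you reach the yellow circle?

turn left 66°, forward 3.0 m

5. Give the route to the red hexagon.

turn left 117°, forward 9.2 m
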